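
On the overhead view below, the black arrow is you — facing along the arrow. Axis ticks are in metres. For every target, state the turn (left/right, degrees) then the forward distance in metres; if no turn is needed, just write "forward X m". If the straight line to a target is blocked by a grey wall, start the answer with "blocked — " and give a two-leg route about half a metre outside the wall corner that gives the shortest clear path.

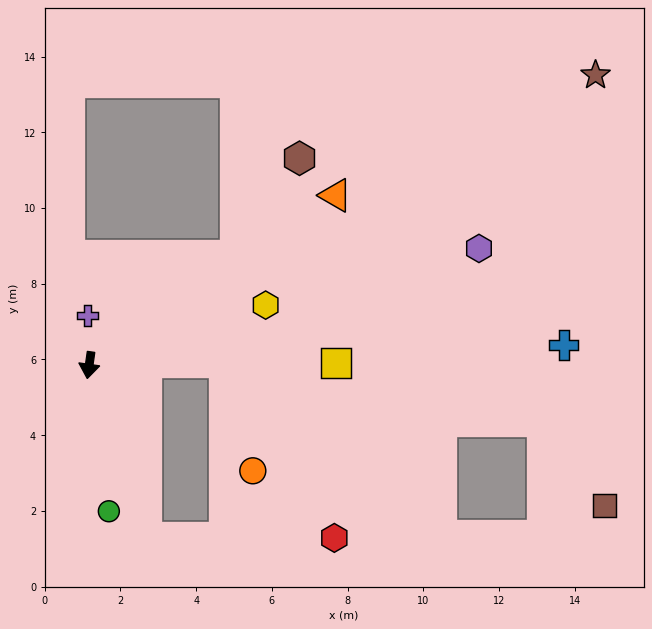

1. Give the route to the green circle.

turn left 16°, forward 3.9 m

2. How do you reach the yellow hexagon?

turn left 117°, forward 4.9 m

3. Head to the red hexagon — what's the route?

blocked — turn left 26°, forward 4.8 m, then turn left 72°, forward 5.0 m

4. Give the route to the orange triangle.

turn left 133°, forward 7.9 m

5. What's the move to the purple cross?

turn right 170°, forward 1.3 m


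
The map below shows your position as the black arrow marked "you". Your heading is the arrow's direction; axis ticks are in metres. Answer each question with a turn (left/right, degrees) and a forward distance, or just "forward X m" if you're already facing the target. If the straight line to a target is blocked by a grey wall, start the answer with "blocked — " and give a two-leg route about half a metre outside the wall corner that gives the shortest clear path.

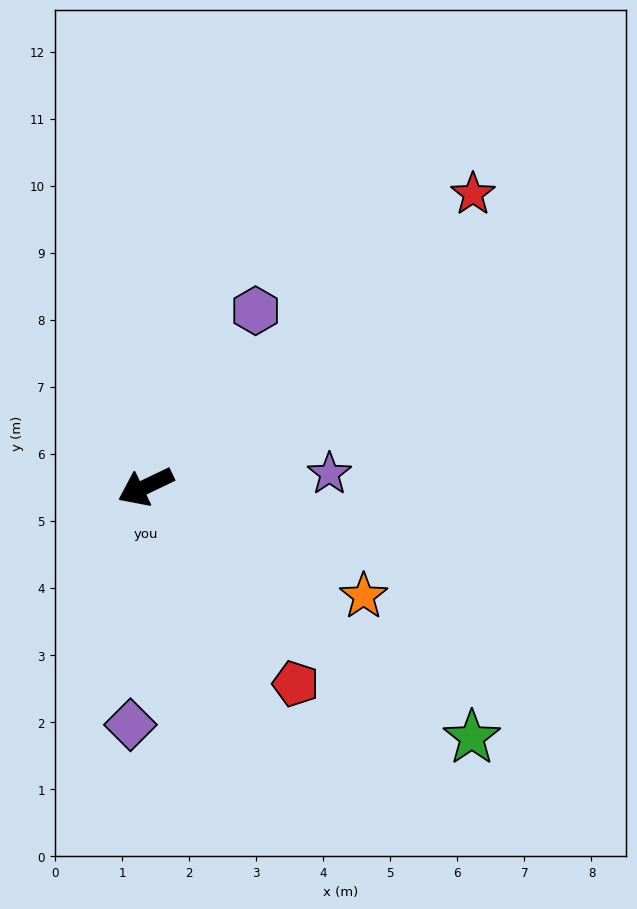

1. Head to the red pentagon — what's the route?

turn left 102°, forward 3.7 m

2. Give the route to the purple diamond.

turn left 61°, forward 3.6 m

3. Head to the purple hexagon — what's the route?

turn right 148°, forward 3.1 m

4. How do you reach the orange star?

turn left 128°, forward 3.6 m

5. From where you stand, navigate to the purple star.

turn left 158°, forward 2.7 m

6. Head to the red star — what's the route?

turn right 164°, forward 6.5 m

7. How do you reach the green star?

turn left 117°, forward 6.1 m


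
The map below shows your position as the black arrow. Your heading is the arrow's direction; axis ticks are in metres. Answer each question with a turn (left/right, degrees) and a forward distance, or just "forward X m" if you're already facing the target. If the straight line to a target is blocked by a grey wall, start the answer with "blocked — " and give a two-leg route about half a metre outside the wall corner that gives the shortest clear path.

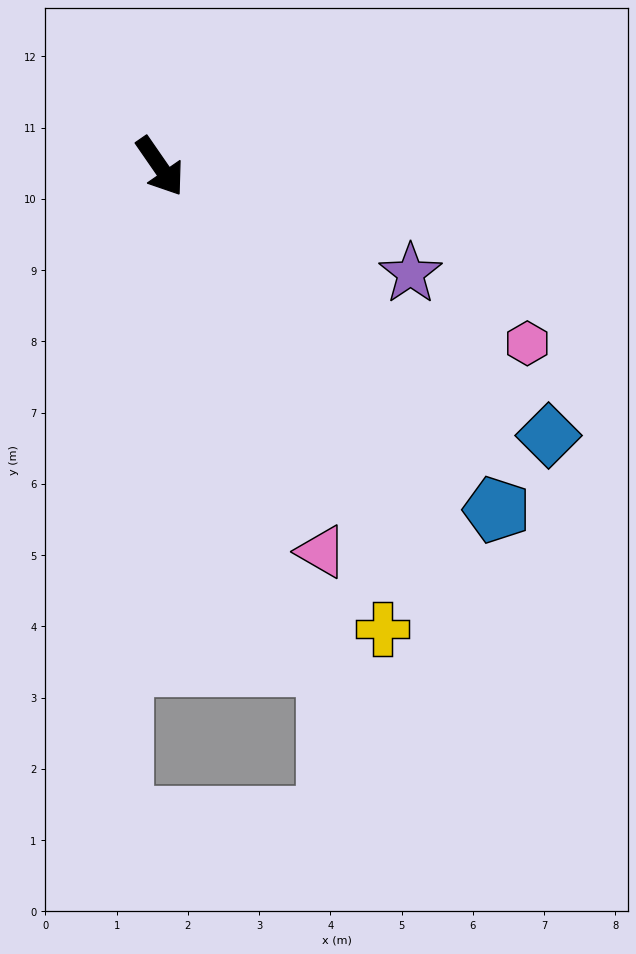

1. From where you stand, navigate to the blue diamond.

turn left 21°, forward 6.6 m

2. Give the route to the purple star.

turn left 32°, forward 3.8 m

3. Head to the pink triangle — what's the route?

turn right 12°, forward 5.9 m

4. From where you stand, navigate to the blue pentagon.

turn left 10°, forward 6.7 m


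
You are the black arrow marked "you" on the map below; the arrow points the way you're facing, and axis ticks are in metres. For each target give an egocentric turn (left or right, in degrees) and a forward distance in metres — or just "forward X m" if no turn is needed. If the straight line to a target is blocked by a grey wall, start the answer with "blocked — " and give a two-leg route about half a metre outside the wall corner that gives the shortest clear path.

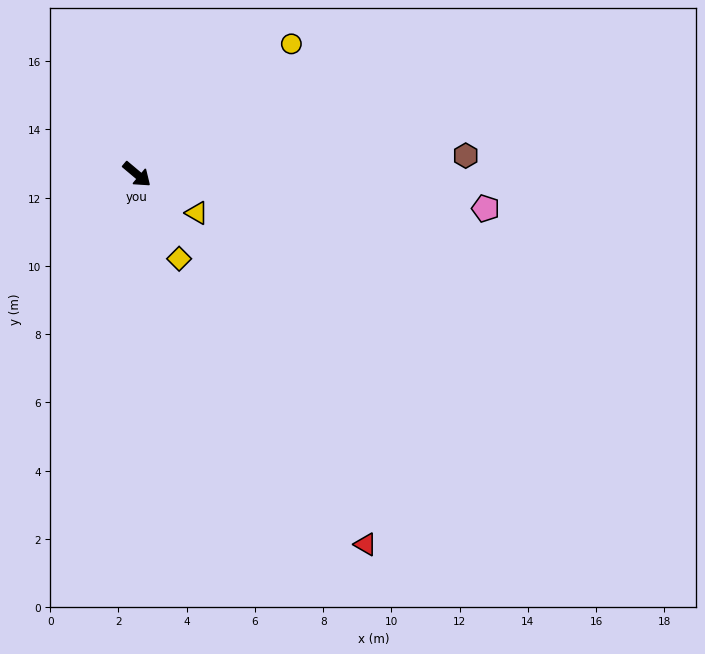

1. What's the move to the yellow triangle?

turn left 7°, forward 2.1 m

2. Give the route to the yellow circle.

turn left 80°, forward 5.9 m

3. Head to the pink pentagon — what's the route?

turn left 34°, forward 10.3 m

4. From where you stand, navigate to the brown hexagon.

turn left 43°, forward 9.7 m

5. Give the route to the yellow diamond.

turn right 23°, forward 2.8 m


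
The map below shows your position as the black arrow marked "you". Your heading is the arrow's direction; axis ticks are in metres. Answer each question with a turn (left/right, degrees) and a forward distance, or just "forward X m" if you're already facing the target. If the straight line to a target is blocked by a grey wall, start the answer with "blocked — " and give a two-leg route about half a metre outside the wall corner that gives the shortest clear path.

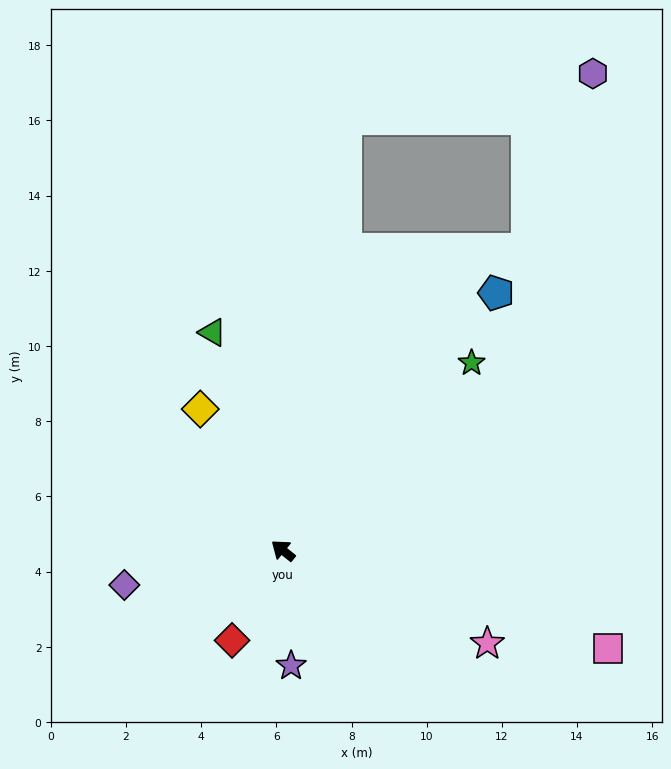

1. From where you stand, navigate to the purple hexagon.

blocked — turn right 59°, forward 11.6 m, then turn right 72°, forward 6.7 m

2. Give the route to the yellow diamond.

turn right 21°, forward 4.4 m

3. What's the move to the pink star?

turn right 166°, forward 6.0 m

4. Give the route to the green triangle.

turn right 33°, forward 6.1 m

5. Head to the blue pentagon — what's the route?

turn right 91°, forward 8.9 m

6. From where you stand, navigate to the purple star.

turn left 133°, forward 3.1 m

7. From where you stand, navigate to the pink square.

turn right 158°, forward 9.0 m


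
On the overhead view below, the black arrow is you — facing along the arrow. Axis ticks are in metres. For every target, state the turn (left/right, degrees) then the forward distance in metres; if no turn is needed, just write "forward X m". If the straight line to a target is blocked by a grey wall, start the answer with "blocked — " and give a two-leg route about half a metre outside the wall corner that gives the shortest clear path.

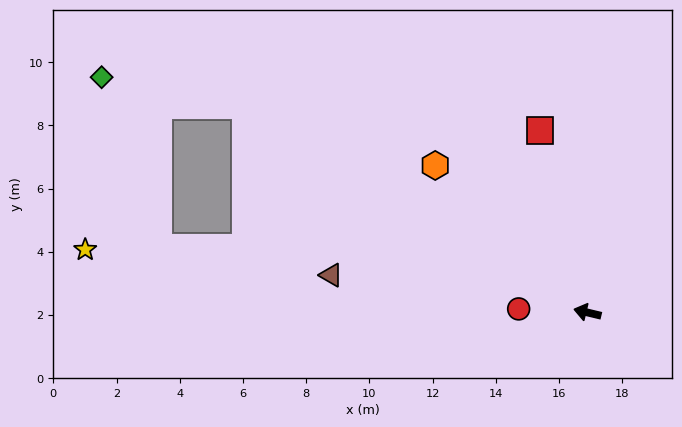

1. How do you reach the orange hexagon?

turn right 31°, forward 6.7 m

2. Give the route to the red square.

turn right 62°, forward 5.9 m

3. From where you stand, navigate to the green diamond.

blocked — turn right 18°, forward 12.7 m, then turn left 20°, forward 4.6 m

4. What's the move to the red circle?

turn left 11°, forward 2.2 m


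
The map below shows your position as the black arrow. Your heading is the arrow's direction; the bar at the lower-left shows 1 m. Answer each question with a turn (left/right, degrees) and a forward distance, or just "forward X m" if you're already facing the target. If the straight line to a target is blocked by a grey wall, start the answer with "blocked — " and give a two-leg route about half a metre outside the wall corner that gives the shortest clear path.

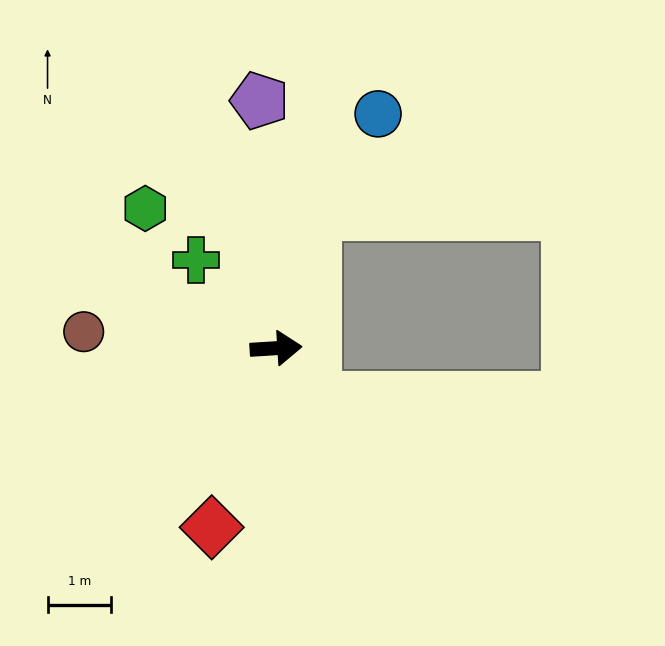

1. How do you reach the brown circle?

turn left 172°, forward 3.1 m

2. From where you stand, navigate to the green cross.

turn left 129°, forward 1.9 m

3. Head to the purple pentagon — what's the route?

turn left 90°, forward 3.9 m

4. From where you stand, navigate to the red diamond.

turn right 113°, forward 3.0 m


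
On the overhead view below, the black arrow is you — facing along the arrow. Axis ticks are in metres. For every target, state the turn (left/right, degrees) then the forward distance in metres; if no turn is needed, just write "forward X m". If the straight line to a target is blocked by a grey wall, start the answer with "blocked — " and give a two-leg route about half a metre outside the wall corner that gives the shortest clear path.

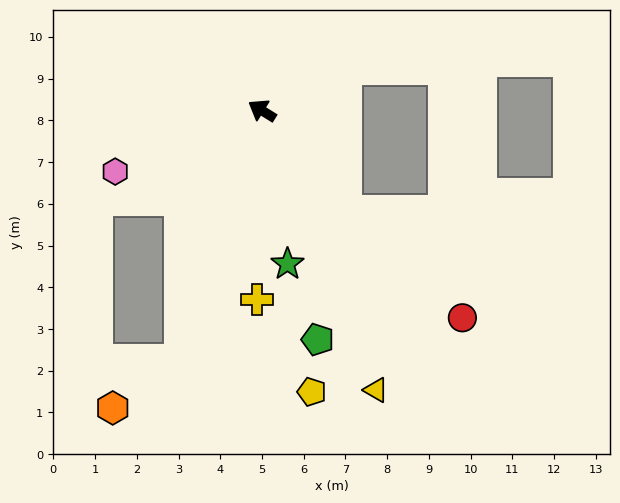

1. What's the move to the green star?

turn left 131°, forward 3.7 m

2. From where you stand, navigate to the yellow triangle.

turn left 144°, forward 7.2 m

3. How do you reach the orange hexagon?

blocked — turn left 104°, forward 6.3 m, then turn right 39°, forward 2.0 m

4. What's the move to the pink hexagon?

turn left 54°, forward 3.8 m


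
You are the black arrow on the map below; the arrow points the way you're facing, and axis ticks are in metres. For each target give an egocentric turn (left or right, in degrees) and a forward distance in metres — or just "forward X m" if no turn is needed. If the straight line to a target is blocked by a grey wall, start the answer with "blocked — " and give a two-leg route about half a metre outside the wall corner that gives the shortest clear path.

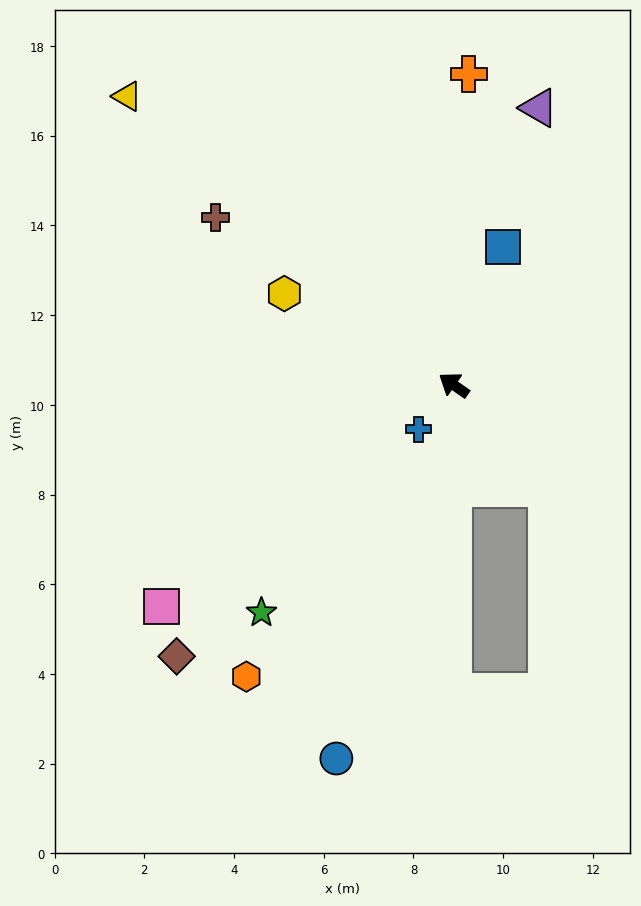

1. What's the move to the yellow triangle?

turn right 7°, forward 9.7 m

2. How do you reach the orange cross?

turn right 58°, forward 6.9 m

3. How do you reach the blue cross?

turn left 86°, forward 1.3 m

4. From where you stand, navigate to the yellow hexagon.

turn left 7°, forward 4.3 m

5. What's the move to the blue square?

turn right 75°, forward 3.3 m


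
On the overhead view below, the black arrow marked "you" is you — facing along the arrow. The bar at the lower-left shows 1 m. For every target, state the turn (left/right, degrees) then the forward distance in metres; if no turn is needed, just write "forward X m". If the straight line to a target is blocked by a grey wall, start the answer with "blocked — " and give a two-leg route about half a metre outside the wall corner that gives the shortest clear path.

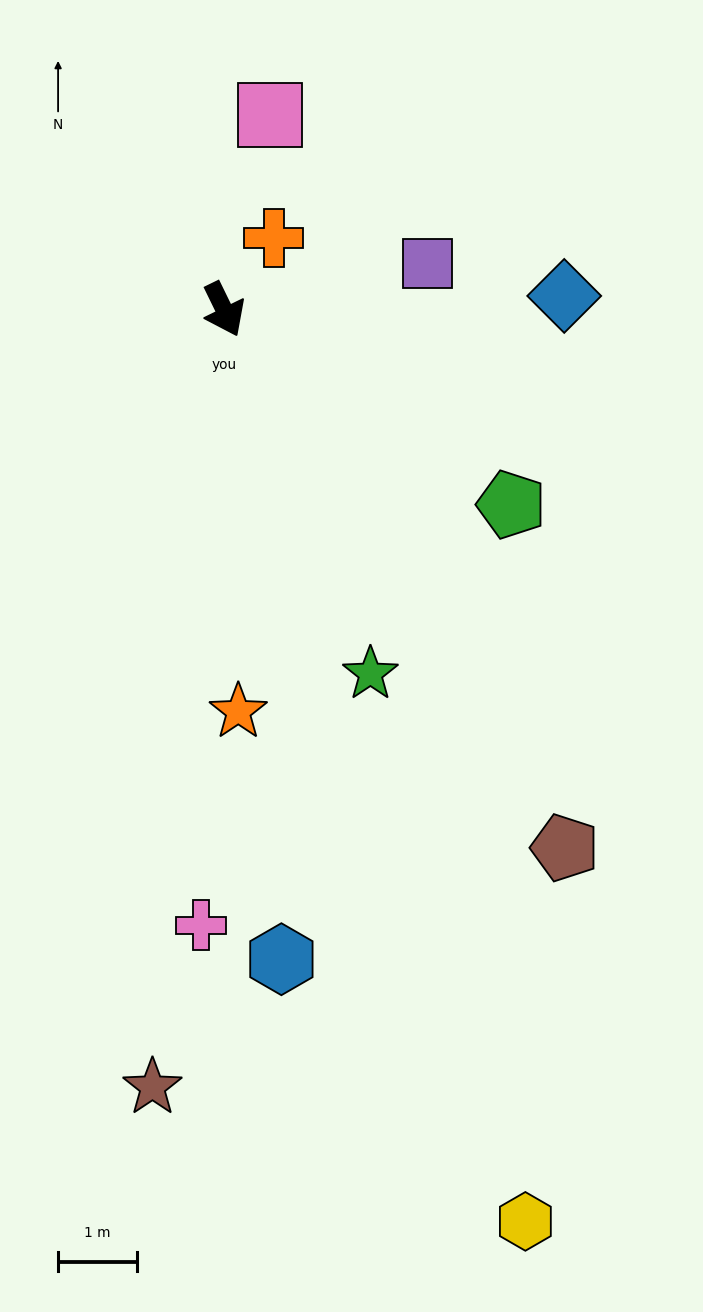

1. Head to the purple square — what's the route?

turn left 77°, forward 2.7 m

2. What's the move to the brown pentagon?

turn left 6°, forward 8.1 m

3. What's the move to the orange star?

turn right 24°, forward 5.1 m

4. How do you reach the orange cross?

turn left 119°, forward 1.1 m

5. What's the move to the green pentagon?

turn left 30°, forward 4.4 m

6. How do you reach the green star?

turn right 4°, forward 5.0 m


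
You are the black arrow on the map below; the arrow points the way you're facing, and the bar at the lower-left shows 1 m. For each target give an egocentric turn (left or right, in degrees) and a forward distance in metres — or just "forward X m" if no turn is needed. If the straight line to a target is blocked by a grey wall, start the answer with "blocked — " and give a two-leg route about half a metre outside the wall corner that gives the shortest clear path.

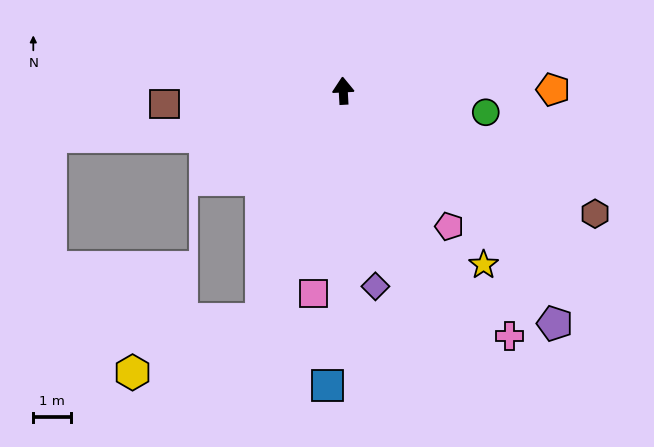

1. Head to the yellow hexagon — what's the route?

blocked — turn left 157°, forward 6.4 m, then turn right 47°, forward 3.7 m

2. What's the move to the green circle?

turn right 102°, forward 3.8 m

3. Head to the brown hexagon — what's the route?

turn right 119°, forward 7.4 m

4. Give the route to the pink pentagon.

turn right 145°, forward 4.6 m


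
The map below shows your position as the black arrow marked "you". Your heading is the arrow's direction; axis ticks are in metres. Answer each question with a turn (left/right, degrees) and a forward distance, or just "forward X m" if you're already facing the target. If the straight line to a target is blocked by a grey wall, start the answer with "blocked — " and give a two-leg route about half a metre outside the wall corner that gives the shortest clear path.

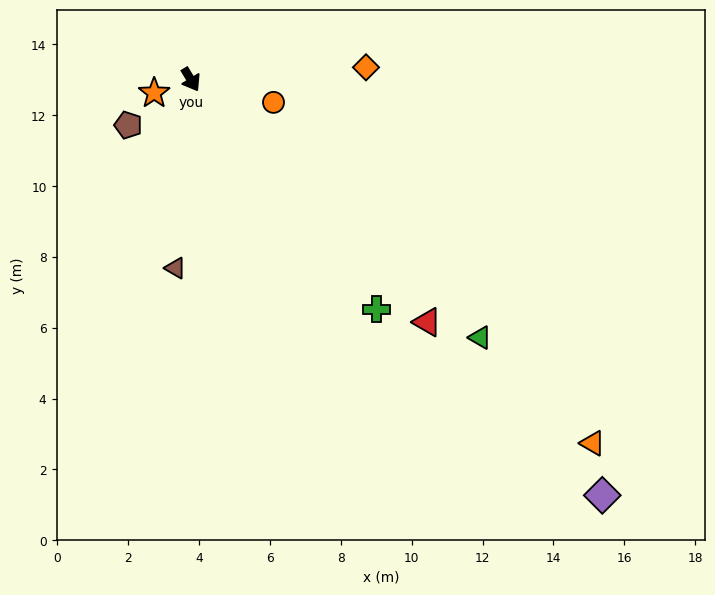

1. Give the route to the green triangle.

turn left 17°, forward 10.9 m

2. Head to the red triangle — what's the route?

turn left 13°, forward 9.6 m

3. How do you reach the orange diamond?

turn left 63°, forward 5.0 m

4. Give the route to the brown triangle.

turn right 36°, forward 5.3 m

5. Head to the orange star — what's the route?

turn right 101°, forward 1.1 m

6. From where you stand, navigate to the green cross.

turn left 8°, forward 8.3 m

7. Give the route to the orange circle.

turn left 43°, forward 2.4 m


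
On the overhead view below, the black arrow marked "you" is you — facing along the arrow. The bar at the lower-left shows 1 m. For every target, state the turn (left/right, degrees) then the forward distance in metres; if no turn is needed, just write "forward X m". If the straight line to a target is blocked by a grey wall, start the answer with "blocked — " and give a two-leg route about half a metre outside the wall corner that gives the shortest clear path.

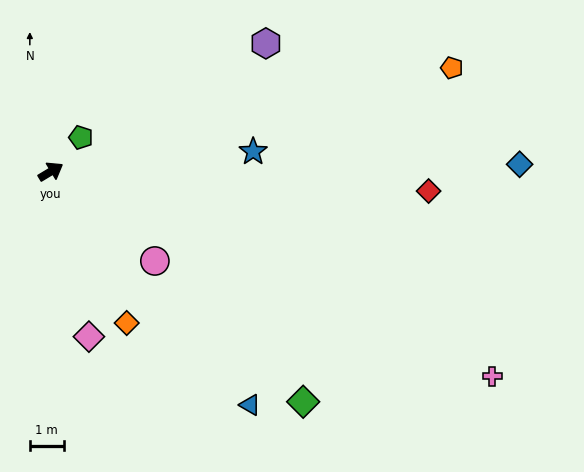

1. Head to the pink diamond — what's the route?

turn right 108°, forward 5.0 m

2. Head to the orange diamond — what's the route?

turn right 94°, forward 5.0 m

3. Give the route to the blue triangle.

turn right 81°, forward 9.0 m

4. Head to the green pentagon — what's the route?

turn left 18°, forward 1.3 m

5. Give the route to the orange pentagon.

turn right 17°, forward 12.2 m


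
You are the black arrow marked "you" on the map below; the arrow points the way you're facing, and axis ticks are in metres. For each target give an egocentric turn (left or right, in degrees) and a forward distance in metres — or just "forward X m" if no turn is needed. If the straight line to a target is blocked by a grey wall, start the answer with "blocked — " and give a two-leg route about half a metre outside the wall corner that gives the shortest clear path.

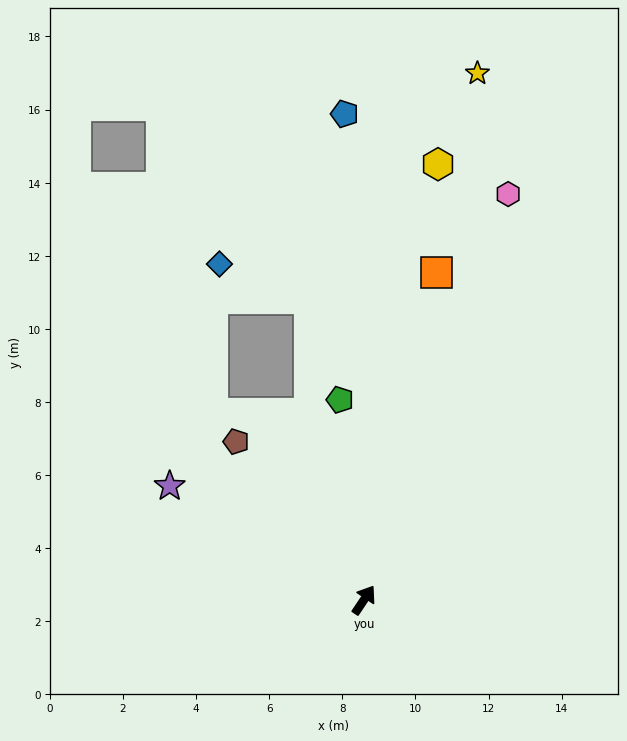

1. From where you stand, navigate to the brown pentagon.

turn left 73°, forward 5.6 m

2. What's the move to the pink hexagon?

turn left 14°, forward 11.8 m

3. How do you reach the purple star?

turn left 93°, forward 6.2 m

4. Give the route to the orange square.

turn left 21°, forward 9.2 m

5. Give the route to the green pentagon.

turn left 41°, forward 5.5 m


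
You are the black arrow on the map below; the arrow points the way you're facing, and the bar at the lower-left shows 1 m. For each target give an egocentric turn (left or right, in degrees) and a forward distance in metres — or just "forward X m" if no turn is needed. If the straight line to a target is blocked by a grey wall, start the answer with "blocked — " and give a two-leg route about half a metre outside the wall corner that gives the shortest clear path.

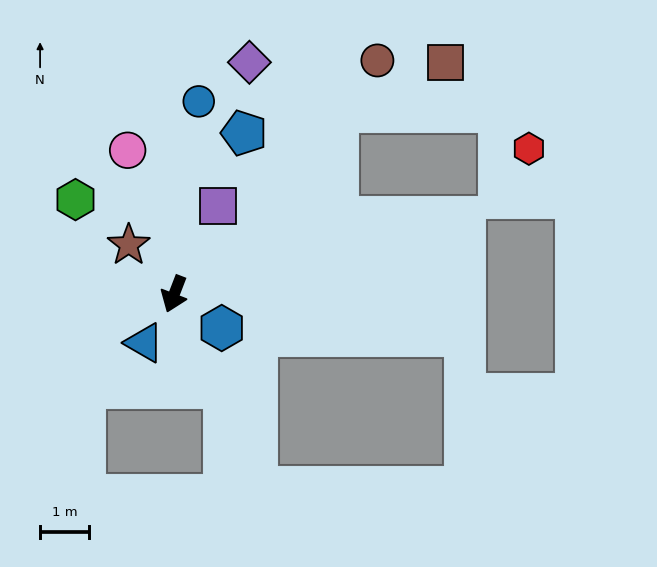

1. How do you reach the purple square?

turn left 174°, forward 2.0 m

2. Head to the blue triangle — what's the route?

turn right 10°, forward 1.2 m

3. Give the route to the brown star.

turn right 116°, forward 1.4 m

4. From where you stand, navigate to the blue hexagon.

turn left 76°, forward 1.2 m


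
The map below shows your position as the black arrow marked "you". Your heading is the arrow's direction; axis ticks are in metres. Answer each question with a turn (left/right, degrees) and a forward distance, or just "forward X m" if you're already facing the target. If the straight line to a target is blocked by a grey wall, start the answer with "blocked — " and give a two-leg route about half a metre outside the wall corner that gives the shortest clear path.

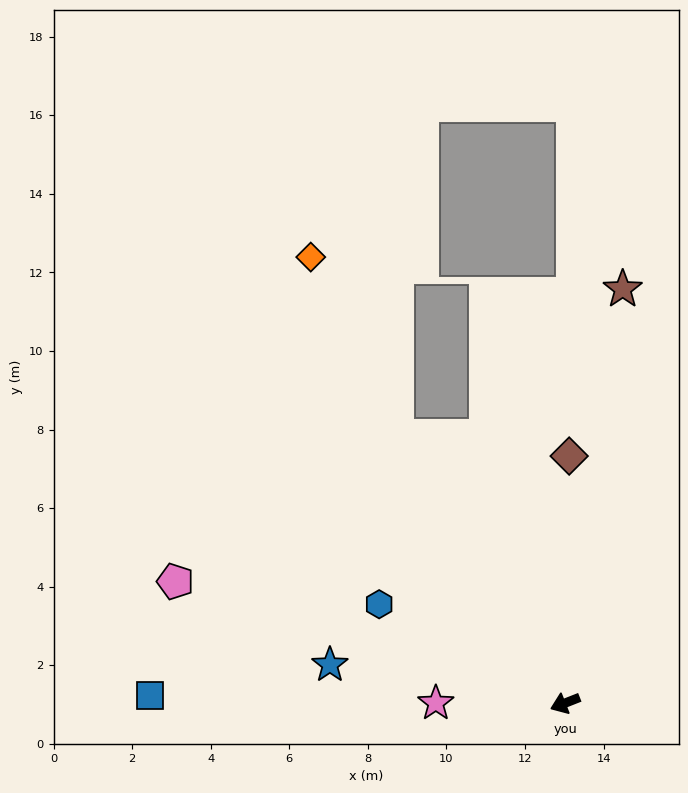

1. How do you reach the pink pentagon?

turn right 39°, forward 10.4 m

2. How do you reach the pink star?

turn right 22°, forward 3.3 m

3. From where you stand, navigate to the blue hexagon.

turn right 50°, forward 5.4 m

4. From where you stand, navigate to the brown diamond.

turn right 112°, forward 6.3 m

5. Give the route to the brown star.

turn right 119°, forward 10.6 m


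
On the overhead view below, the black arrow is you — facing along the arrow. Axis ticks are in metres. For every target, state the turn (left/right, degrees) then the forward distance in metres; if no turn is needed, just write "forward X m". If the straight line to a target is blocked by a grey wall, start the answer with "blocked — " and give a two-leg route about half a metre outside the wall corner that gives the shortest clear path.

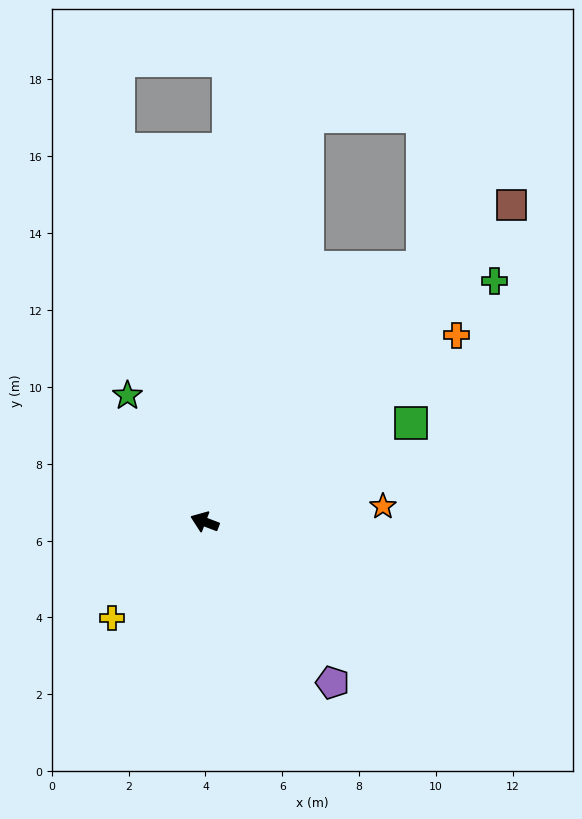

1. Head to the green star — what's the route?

turn right 38°, forward 3.9 m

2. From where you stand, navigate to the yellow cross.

turn left 67°, forward 3.5 m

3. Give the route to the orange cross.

turn right 123°, forward 8.2 m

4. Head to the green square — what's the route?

turn right 134°, forward 5.9 m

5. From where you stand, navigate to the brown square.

turn right 113°, forward 11.5 m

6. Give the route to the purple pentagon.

turn left 149°, forward 5.3 m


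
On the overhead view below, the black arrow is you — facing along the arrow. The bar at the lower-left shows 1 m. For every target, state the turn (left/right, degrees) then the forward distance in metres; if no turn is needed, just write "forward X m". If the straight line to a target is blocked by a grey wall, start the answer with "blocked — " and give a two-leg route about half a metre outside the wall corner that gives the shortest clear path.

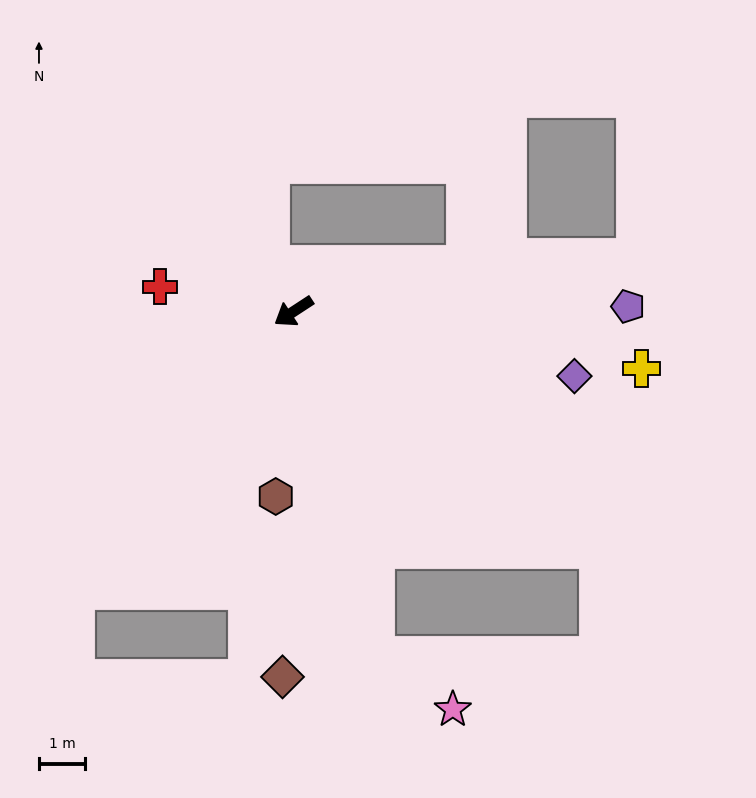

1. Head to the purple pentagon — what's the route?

turn left 148°, forward 7.2 m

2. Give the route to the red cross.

turn right 44°, forward 2.9 m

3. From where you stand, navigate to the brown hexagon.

turn left 51°, forward 4.0 m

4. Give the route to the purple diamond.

turn left 134°, forward 6.2 m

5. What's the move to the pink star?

blocked — turn left 70°, forward 7.6 m, then turn left 42°, forward 2.0 m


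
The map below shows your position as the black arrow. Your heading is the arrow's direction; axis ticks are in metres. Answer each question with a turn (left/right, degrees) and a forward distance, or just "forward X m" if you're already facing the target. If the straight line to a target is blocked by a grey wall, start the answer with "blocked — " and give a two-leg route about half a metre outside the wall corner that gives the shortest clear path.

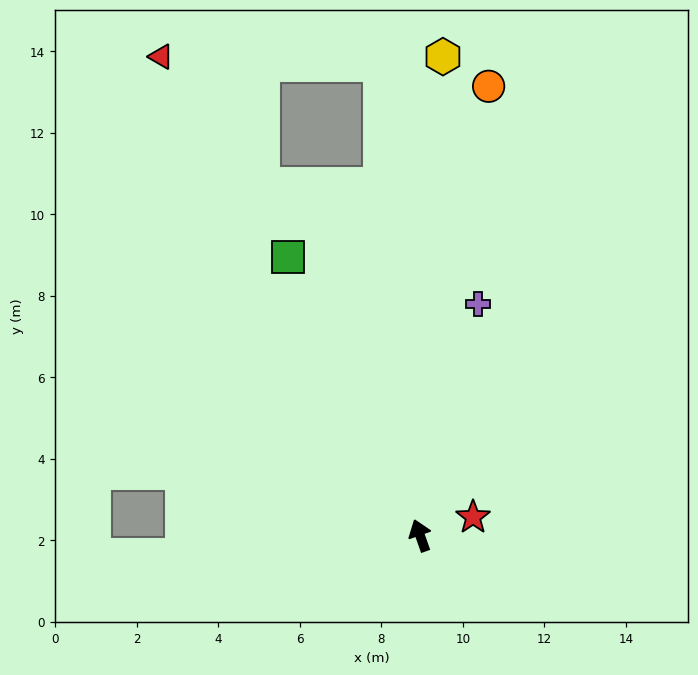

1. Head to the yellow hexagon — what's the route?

turn right 22°, forward 11.8 m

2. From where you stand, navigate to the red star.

turn right 90°, forward 1.4 m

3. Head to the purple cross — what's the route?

turn right 33°, forward 5.9 m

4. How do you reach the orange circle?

turn right 28°, forward 11.1 m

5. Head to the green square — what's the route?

turn left 6°, forward 7.6 m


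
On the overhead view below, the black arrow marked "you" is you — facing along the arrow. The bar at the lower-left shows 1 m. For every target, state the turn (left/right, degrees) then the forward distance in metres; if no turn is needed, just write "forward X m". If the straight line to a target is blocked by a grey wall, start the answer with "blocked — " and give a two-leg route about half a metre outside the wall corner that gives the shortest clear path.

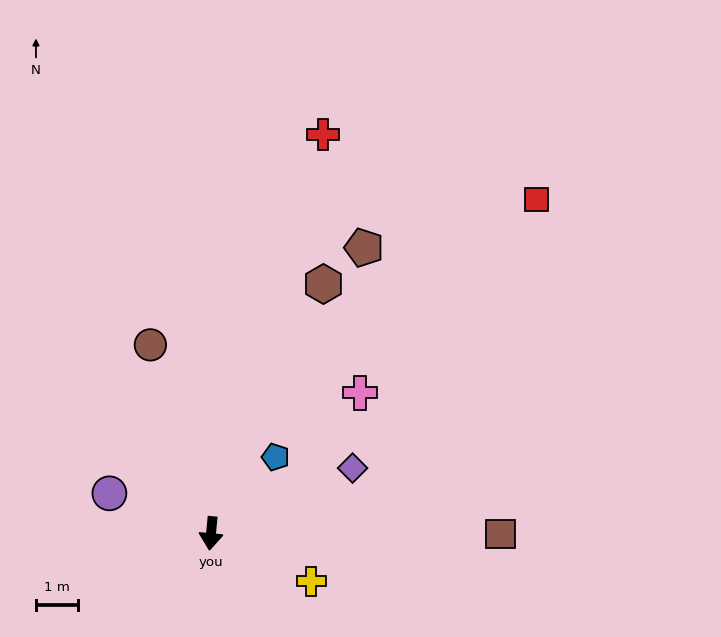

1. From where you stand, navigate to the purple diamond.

turn left 120°, forward 3.7 m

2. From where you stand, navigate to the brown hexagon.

turn left 161°, forward 6.5 m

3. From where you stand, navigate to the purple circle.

turn right 106°, forward 2.6 m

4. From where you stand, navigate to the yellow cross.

turn left 70°, forward 2.6 m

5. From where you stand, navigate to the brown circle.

turn right 157°, forward 4.7 m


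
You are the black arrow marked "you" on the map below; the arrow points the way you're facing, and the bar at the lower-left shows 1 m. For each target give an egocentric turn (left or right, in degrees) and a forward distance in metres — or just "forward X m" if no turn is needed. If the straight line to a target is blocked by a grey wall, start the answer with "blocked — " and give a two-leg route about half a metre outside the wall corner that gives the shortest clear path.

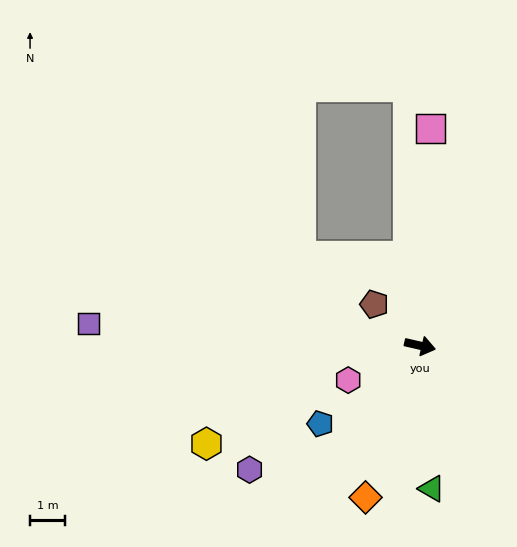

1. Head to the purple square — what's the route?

turn right 171°, forward 9.4 m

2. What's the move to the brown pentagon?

turn left 151°, forward 1.8 m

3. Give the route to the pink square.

turn left 100°, forward 6.2 m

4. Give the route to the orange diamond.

turn right 97°, forward 4.6 m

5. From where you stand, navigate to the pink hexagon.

turn right 141°, forward 2.3 m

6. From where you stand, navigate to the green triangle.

turn right 72°, forward 4.1 m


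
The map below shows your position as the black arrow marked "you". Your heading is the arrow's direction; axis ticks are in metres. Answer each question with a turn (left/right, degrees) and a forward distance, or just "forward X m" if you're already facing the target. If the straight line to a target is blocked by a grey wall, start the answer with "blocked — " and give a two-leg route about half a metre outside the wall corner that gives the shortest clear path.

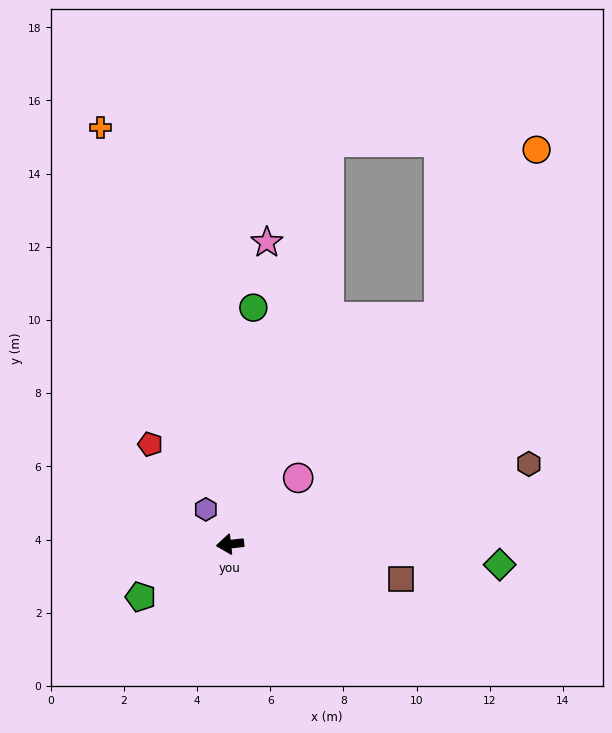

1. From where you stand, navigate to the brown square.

turn left 162°, forward 4.8 m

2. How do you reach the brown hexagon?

turn right 171°, forward 8.5 m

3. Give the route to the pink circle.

turn right 142°, forward 2.6 m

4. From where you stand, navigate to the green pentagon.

turn left 24°, forward 2.8 m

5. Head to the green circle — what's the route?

turn right 102°, forward 6.5 m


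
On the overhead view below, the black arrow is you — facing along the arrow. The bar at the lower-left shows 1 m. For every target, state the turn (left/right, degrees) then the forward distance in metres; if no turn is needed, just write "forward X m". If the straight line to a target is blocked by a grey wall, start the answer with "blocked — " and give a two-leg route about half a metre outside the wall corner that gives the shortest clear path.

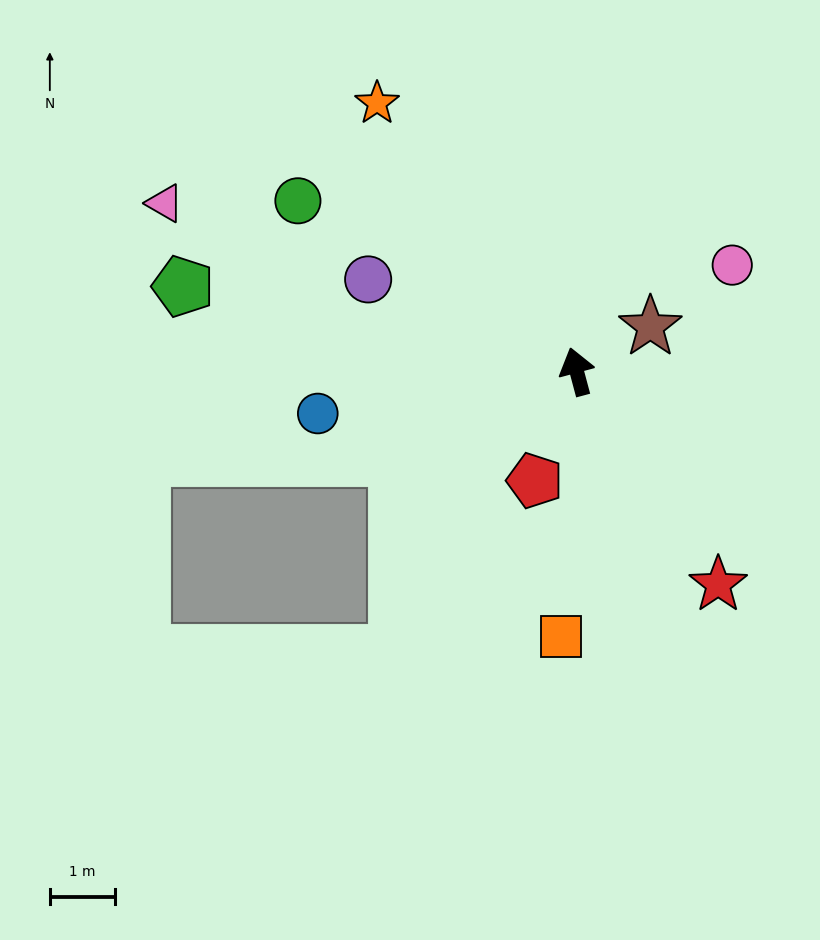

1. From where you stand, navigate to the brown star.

turn right 74°, forward 1.3 m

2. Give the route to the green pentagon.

turn left 63°, forward 6.2 m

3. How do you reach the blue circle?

turn left 84°, forward 4.0 m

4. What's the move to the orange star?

turn left 22°, forward 5.2 m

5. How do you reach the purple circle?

turn left 51°, forward 3.5 m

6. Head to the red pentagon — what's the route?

turn left 144°, forward 1.8 m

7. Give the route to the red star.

turn right 161°, forward 3.9 m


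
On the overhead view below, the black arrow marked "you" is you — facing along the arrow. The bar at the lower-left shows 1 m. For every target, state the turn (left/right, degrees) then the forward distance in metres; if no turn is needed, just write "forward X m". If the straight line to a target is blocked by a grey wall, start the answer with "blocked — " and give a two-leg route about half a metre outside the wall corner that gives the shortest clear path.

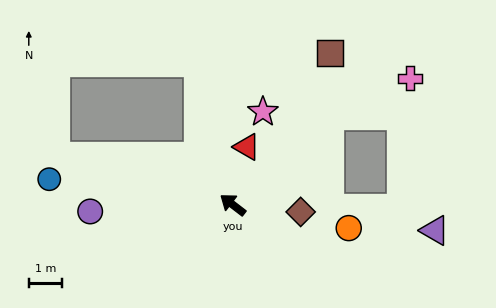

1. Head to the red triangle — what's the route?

turn right 66°, forward 1.8 m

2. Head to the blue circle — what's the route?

turn left 30°, forward 5.6 m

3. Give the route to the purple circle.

turn left 40°, forward 4.3 m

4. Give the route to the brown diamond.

turn right 149°, forward 2.1 m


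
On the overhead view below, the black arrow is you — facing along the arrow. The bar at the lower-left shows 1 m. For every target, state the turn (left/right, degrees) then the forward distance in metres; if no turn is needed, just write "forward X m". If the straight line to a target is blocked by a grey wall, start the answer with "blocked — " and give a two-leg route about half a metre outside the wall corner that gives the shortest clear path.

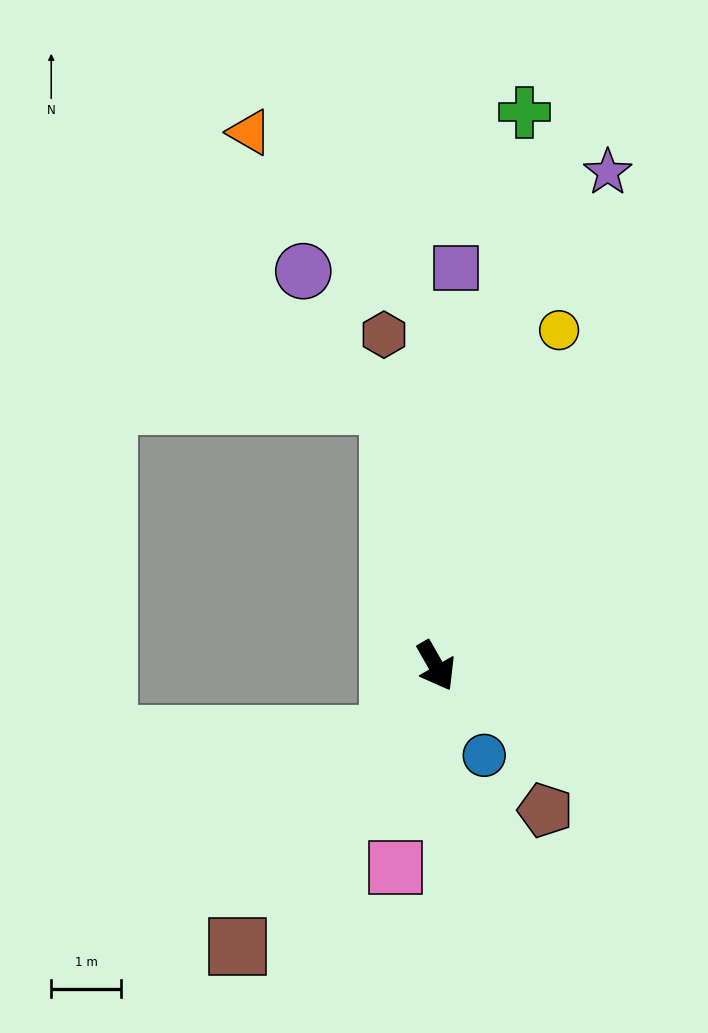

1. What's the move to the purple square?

turn left 147°, forward 5.7 m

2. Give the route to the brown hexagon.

turn left 159°, forward 4.8 m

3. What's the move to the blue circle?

forward 1.5 m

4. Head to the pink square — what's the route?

turn right 41°, forward 3.0 m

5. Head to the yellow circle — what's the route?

turn left 130°, forward 5.1 m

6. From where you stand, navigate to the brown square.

turn right 65°, forward 4.9 m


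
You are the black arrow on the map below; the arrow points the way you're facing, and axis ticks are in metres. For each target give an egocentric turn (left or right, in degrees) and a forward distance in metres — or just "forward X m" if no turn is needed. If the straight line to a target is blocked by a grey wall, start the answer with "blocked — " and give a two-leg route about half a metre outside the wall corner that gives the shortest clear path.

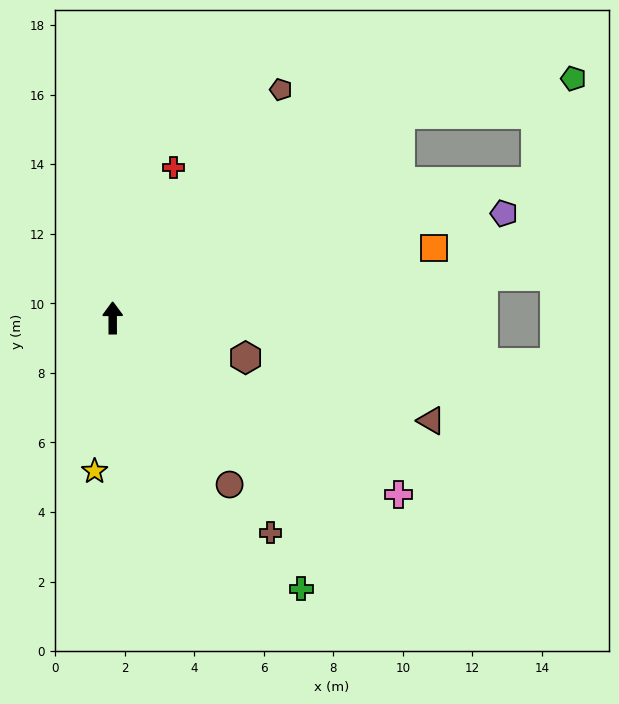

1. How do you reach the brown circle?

turn right 145°, forward 5.9 m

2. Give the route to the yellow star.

turn left 173°, forward 4.4 m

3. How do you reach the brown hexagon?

turn right 107°, forward 4.0 m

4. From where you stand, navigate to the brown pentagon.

turn right 37°, forward 8.2 m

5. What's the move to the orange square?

turn right 78°, forward 9.5 m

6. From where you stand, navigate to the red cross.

turn right 22°, forward 4.7 m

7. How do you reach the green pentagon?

blocked — turn right 55°, forward 10.1 m, then turn right 23°, forward 5.1 m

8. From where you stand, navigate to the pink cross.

turn right 122°, forward 9.7 m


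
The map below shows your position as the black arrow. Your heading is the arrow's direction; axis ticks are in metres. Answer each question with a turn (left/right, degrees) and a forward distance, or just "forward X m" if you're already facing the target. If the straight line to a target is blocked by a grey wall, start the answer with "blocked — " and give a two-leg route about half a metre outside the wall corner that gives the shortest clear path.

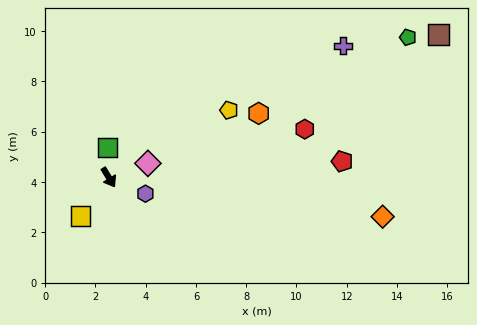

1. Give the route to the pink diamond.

turn left 78°, forward 1.7 m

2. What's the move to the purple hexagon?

turn left 35°, forward 1.6 m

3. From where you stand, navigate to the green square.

turn left 151°, forward 1.2 m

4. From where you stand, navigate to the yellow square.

turn right 68°, forward 1.9 m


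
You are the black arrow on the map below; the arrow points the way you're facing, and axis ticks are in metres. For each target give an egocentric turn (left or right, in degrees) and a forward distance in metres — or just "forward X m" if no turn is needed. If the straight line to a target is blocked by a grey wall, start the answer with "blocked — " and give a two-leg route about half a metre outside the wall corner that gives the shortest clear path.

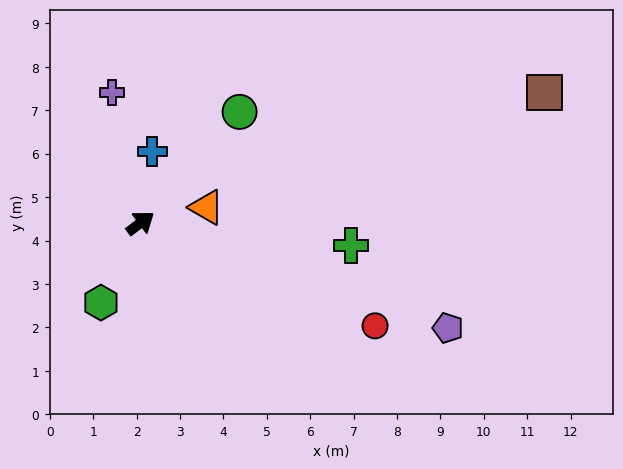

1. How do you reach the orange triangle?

turn right 23°, forward 1.6 m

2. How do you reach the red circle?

turn right 60°, forward 5.9 m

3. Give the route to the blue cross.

turn left 44°, forward 1.7 m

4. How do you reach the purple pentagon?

turn right 56°, forward 7.5 m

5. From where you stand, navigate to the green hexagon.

turn right 153°, forward 2.0 m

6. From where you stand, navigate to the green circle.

turn left 12°, forward 3.4 m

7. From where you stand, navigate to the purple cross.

turn left 66°, forward 3.1 m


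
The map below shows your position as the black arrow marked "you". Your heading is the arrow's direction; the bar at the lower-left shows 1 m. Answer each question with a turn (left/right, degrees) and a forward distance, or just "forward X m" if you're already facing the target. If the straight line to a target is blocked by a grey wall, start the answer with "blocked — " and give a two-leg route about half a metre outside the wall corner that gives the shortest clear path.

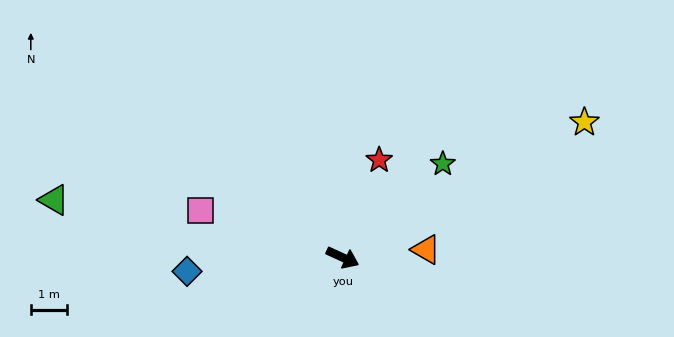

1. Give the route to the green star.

turn left 68°, forward 3.8 m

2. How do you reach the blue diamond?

turn right 150°, forward 4.3 m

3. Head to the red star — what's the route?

turn left 94°, forward 2.9 m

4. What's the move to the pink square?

turn right 174°, forward 4.1 m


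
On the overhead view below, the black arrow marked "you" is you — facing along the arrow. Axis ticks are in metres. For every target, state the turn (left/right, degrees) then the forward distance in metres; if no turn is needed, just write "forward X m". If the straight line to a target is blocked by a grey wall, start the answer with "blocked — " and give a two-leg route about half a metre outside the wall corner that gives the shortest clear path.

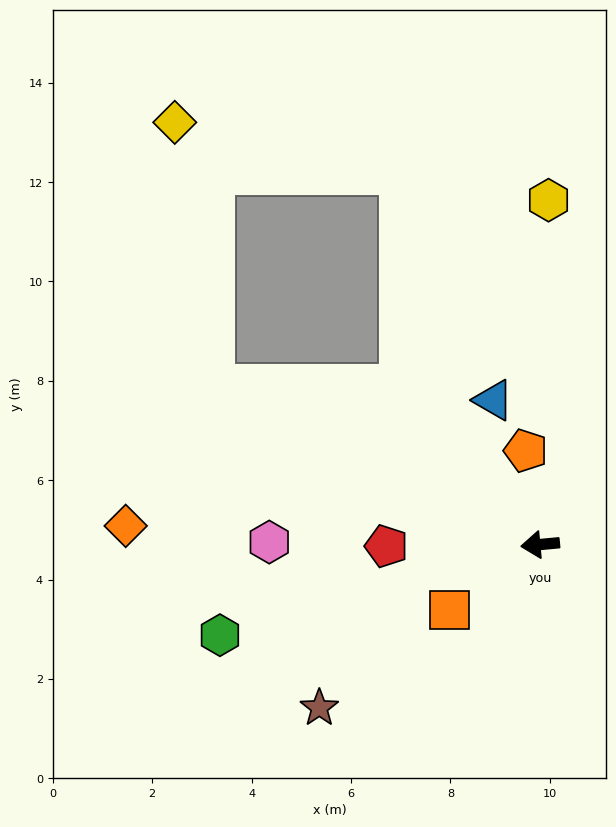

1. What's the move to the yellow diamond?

blocked — turn right 31°, forward 7.3 m, then turn right 56°, forward 5.3 m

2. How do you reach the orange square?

turn left 30°, forward 2.3 m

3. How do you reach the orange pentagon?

turn right 87°, forward 1.9 m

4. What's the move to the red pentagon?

turn right 5°, forward 3.1 m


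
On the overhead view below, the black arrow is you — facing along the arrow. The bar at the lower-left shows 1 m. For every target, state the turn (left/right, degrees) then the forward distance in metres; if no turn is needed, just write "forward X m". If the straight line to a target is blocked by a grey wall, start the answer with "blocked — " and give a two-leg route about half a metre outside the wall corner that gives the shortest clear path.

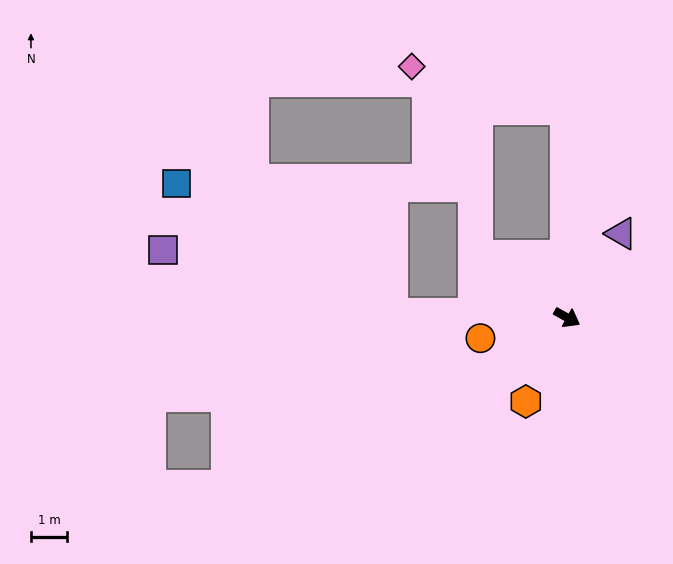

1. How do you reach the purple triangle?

turn left 86°, forward 2.8 m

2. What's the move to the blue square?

blocked — turn right 152°, forward 4.8 m, then turn right 30°, forward 7.0 m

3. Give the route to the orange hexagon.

turn right 87°, forward 2.6 m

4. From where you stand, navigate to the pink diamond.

blocked — turn left 120°, forward 5.8 m, then turn left 73°, forward 4.4 m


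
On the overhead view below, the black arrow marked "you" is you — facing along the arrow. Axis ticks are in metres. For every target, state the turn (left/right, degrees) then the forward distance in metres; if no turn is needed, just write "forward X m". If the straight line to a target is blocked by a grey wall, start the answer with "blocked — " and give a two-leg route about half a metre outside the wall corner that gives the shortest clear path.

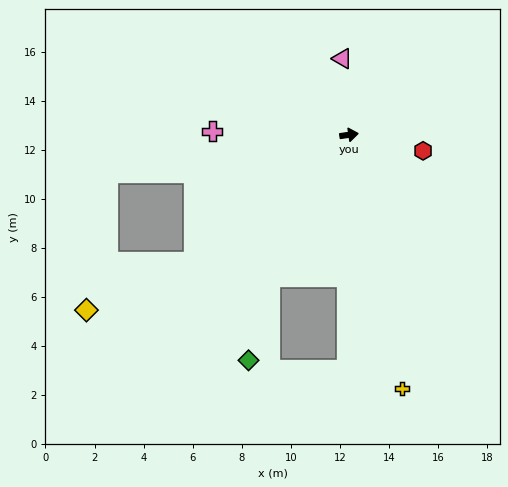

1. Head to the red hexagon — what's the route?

turn right 20°, forward 3.1 m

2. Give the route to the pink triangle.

turn left 87°, forward 3.1 m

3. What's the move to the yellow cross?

turn right 86°, forward 10.6 m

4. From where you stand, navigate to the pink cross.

turn left 170°, forward 5.6 m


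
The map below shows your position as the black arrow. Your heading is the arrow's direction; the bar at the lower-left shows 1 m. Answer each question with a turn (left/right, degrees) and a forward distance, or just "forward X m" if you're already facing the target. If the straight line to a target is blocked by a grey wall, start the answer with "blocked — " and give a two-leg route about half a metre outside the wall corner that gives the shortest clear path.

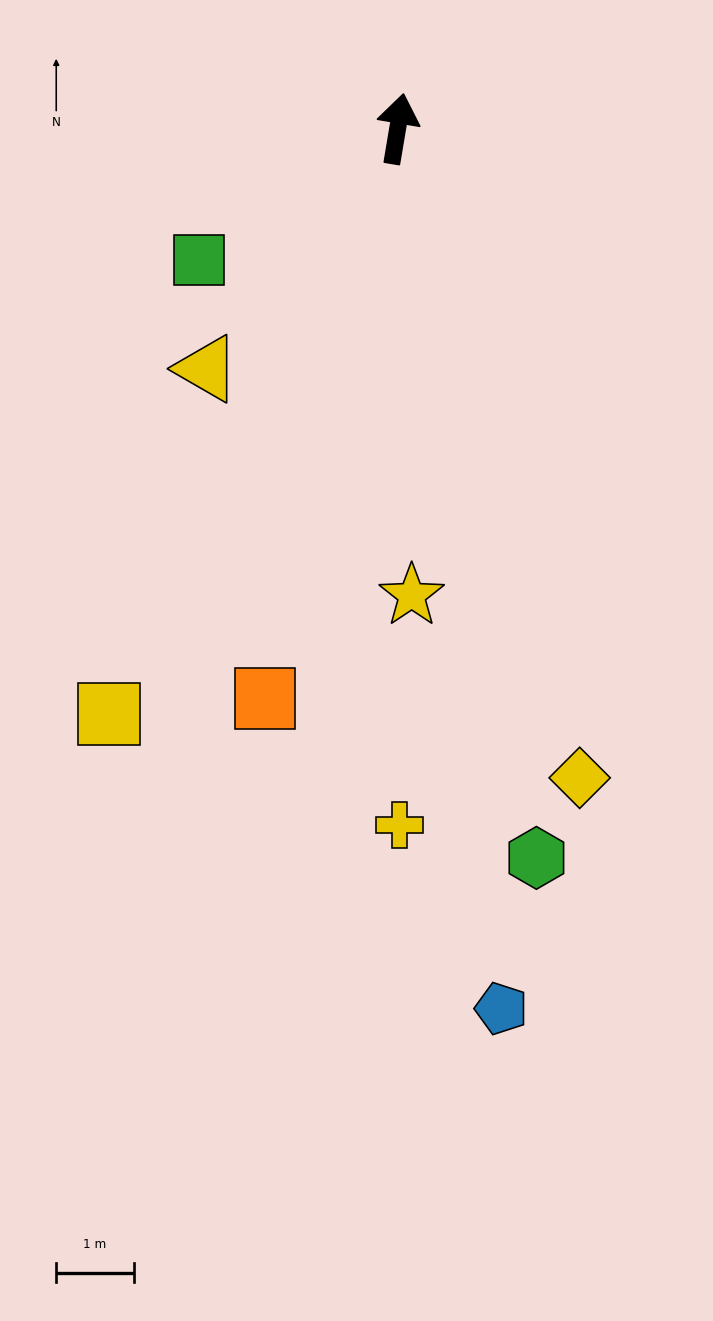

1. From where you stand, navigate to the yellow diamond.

turn right 155°, forward 8.7 m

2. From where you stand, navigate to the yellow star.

turn right 169°, forward 6.0 m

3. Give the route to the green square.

turn left 133°, forward 3.1 m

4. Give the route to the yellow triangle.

turn left 151°, forward 3.9 m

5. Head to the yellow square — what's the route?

turn left 163°, forward 8.4 m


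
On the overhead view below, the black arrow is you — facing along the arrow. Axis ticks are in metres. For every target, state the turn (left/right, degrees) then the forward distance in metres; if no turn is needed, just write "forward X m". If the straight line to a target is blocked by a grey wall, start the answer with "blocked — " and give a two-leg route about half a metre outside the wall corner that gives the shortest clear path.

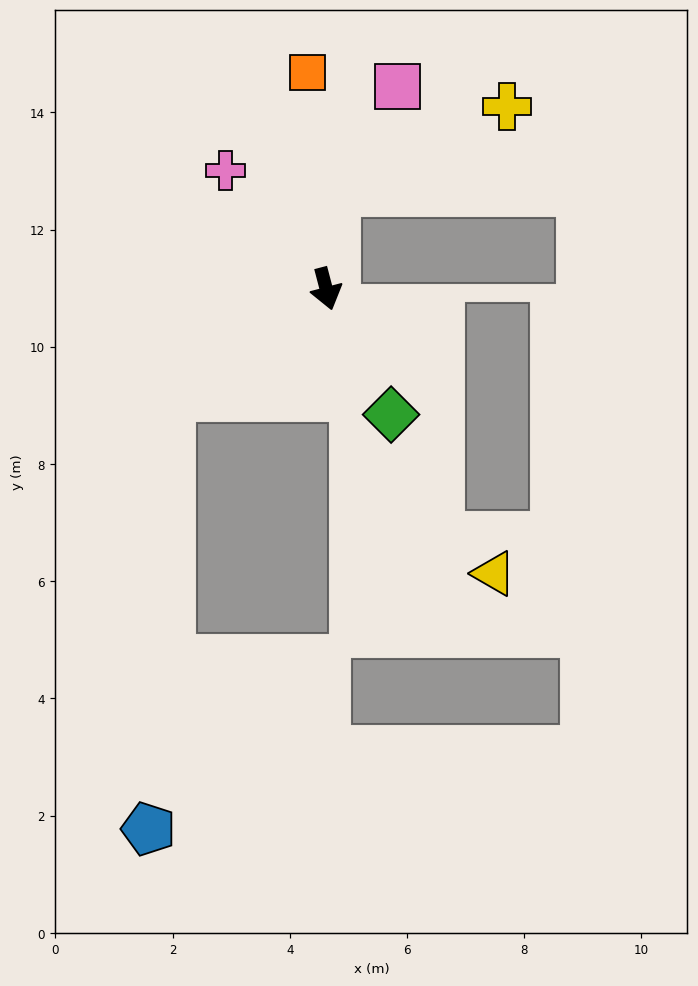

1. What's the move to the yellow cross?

blocked — turn left 160°, forward 1.7 m, then turn right 58°, forward 3.3 m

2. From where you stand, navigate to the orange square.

turn left 170°, forward 3.7 m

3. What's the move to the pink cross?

turn right 154°, forward 2.7 m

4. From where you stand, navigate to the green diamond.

turn left 13°, forward 2.4 m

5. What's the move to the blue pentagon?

blocked — turn right 70°, forward 3.2 m, then turn left 52°, forward 7.4 m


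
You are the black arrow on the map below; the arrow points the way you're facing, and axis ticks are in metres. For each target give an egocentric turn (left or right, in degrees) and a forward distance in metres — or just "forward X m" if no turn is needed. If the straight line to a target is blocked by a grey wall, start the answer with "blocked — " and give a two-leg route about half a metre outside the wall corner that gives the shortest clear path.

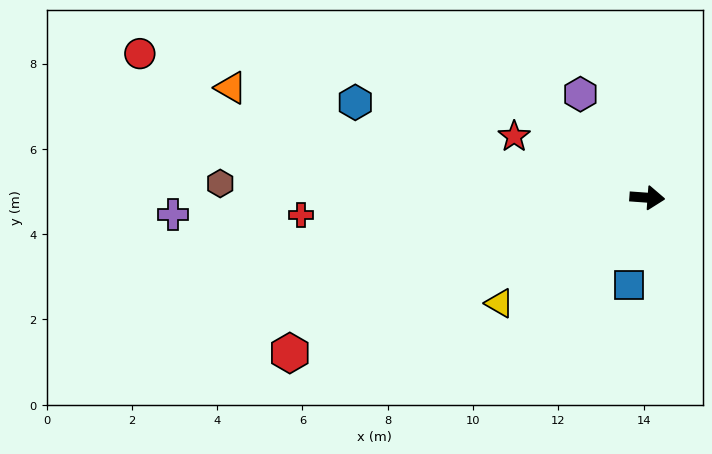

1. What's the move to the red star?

turn left 159°, forward 3.4 m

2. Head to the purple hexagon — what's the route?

turn left 127°, forward 2.9 m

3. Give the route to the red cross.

turn right 173°, forward 8.1 m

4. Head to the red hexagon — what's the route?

turn right 152°, forward 9.1 m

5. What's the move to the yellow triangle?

turn right 140°, forward 4.3 m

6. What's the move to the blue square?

turn right 98°, forward 2.1 m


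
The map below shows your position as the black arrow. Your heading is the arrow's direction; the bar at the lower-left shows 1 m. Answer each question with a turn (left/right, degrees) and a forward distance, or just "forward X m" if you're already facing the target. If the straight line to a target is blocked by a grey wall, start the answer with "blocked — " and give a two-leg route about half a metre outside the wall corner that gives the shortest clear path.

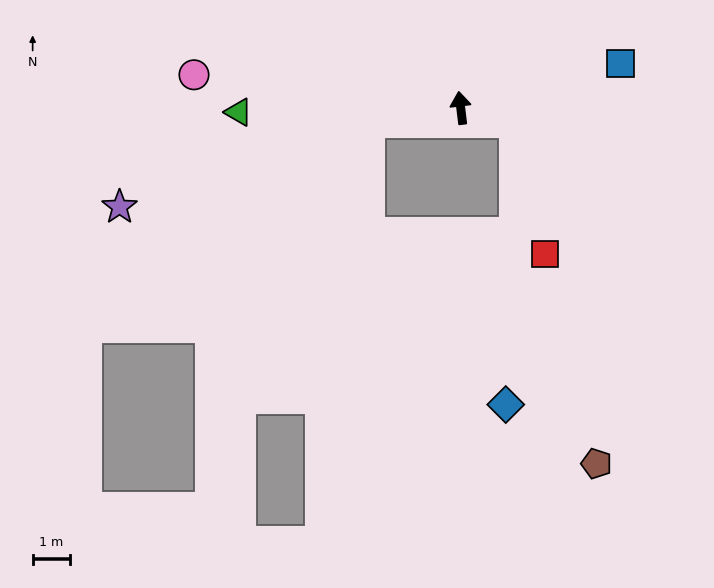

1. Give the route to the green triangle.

turn left 84°, forward 5.9 m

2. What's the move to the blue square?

turn right 81°, forward 4.4 m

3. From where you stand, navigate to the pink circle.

turn left 76°, forward 7.2 m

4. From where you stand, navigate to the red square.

blocked — turn right 111°, forward 1.5 m, then turn right 63°, forward 3.6 m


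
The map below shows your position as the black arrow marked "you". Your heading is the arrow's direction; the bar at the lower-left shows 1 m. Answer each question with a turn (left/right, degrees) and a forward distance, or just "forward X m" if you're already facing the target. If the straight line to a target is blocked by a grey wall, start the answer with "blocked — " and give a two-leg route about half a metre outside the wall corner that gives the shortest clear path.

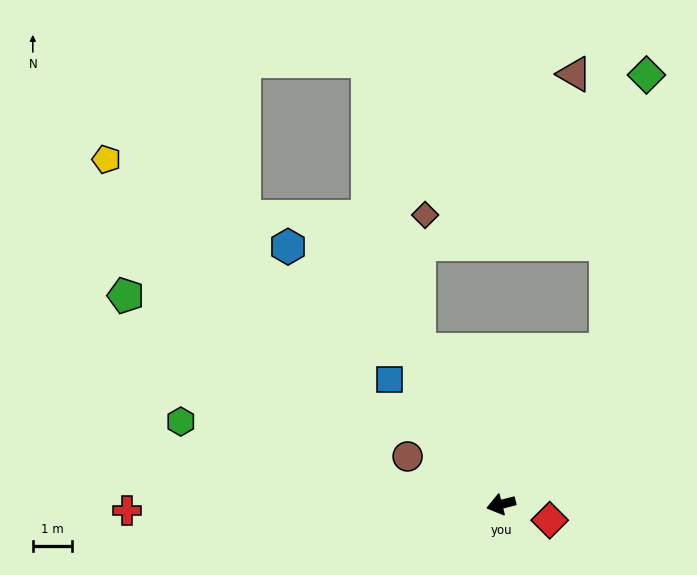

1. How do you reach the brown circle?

turn right 42°, forward 2.7 m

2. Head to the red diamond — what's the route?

turn left 148°, forward 1.3 m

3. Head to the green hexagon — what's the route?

turn right 29°, forward 8.5 m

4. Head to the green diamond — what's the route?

blocked — turn right 139°, forward 4.8 m, then turn left 26°, forward 7.1 m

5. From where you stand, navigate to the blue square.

turn right 63°, forward 4.3 m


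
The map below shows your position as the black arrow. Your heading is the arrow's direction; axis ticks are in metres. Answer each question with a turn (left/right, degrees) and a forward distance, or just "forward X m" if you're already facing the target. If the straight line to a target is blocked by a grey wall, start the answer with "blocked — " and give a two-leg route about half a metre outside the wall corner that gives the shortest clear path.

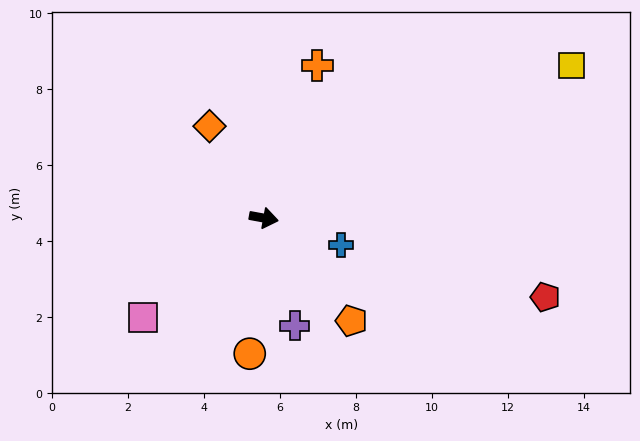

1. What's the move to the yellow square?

turn left 37°, forward 9.0 m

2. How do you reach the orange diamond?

turn left 131°, forward 2.8 m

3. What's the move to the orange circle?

turn right 86°, forward 3.6 m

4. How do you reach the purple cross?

turn right 64°, forward 3.0 m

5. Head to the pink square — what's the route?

turn right 130°, forward 4.1 m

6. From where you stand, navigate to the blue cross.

turn right 9°, forward 2.2 m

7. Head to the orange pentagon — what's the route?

turn right 39°, forward 3.6 m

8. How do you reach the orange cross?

turn left 81°, forward 4.3 m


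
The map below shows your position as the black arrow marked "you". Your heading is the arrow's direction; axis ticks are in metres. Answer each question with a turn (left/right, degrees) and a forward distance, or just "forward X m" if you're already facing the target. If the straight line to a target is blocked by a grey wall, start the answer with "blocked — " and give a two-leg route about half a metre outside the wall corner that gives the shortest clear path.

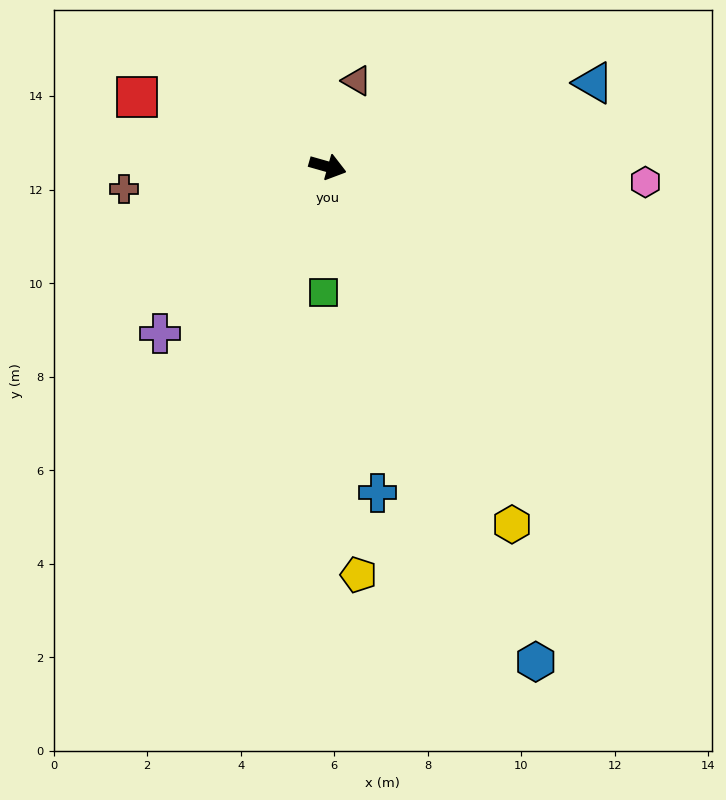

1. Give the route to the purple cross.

turn right 119°, forward 5.1 m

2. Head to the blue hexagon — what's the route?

turn right 51°, forward 11.5 m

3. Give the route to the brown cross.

turn right 158°, forward 4.4 m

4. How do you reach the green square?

turn right 76°, forward 2.7 m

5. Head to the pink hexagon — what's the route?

turn left 13°, forward 6.8 m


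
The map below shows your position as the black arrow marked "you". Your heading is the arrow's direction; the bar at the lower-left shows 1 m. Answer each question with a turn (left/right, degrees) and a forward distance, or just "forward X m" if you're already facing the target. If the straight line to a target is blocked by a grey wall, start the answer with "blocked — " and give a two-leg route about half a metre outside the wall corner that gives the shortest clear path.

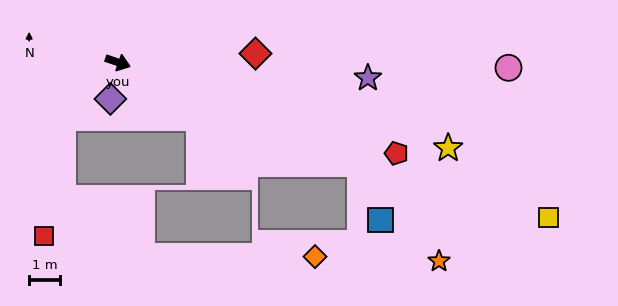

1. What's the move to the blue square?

blocked — turn right 4°, forward 8.5 m, then turn right 47°, forward 1.9 m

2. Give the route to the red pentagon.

forward 9.5 m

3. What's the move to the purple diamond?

turn right 83°, forward 1.2 m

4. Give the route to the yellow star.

turn left 4°, forward 11.0 m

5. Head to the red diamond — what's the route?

turn left 23°, forward 4.5 m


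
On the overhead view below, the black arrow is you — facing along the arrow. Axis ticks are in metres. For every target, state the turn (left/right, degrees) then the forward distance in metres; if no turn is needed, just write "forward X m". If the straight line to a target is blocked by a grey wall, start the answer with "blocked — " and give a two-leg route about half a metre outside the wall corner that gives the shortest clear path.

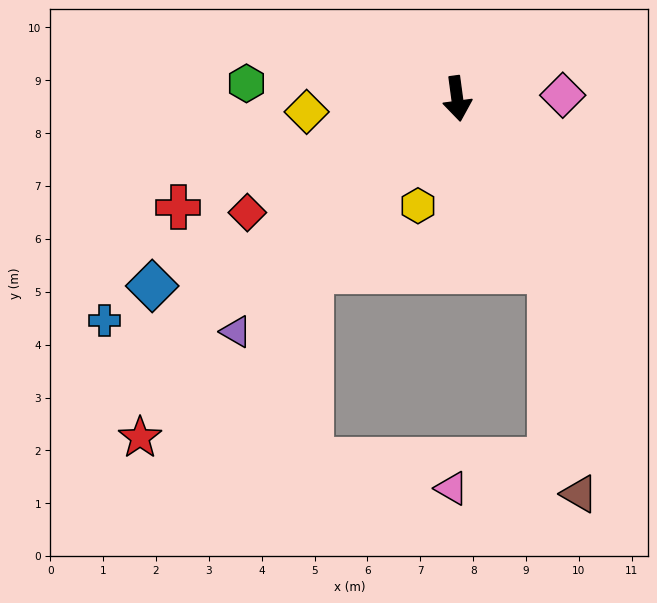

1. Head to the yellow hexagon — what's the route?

turn right 28°, forward 2.2 m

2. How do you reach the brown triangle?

blocked — turn left 21°, forward 3.7 m, then turn right 21°, forward 4.3 m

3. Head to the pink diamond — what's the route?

turn left 84°, forward 2.0 m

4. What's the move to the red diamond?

turn right 69°, forward 4.5 m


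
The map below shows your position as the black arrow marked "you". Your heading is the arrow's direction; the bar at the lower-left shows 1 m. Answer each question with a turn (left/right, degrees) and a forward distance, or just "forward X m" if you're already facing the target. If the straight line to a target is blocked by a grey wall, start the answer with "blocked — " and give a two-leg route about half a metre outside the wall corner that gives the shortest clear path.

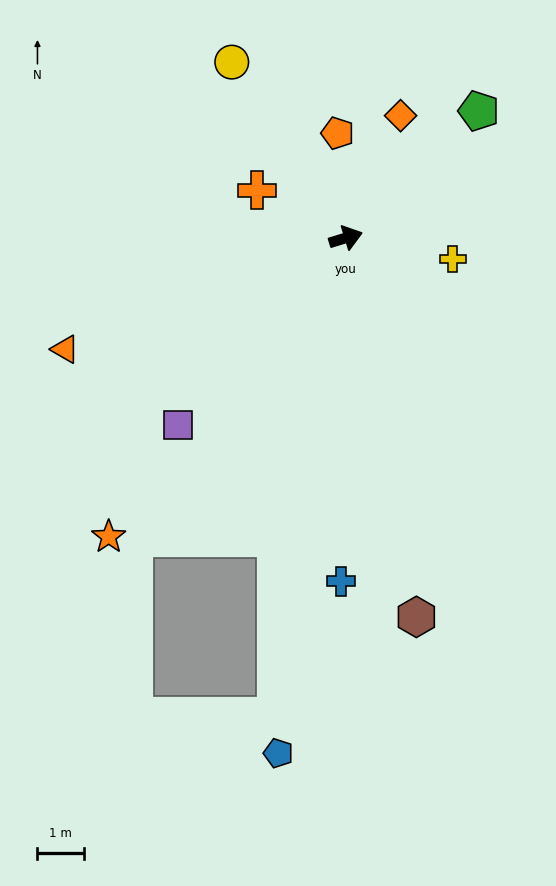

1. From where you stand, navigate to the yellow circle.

turn left 106°, forward 4.5 m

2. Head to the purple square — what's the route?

turn right 149°, forward 5.4 m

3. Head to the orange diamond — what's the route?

turn left 49°, forward 2.9 m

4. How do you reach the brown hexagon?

turn right 97°, forward 8.3 m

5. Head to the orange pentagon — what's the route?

turn left 77°, forward 2.3 m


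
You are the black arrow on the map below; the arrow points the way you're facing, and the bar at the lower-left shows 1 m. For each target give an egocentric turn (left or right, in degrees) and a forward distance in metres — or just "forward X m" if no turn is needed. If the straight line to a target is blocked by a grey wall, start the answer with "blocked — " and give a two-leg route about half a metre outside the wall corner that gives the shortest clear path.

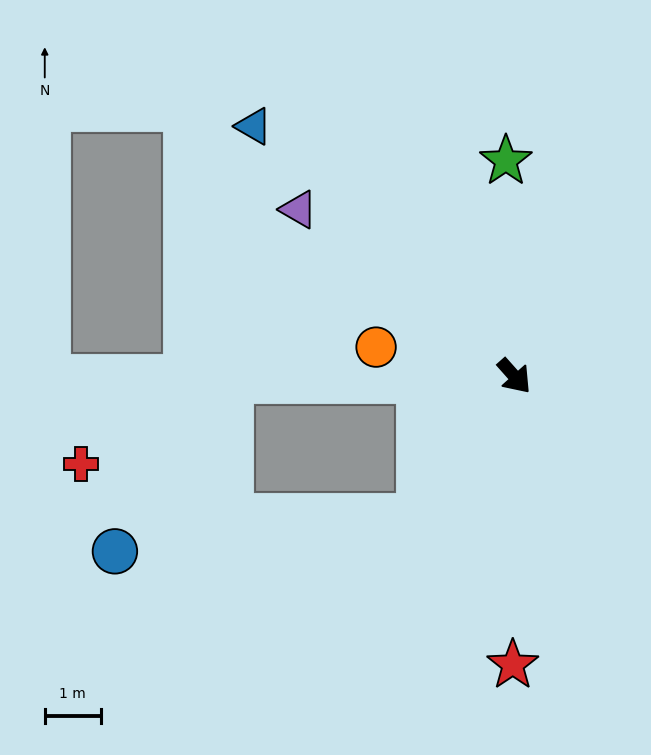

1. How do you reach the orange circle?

turn right 144°, forward 2.5 m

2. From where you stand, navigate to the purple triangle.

turn right 169°, forward 4.9 m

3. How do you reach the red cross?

blocked — turn right 131°, forward 5.1 m, then turn left 29°, forward 3.0 m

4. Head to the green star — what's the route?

turn left 141°, forward 3.8 m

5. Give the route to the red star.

turn right 42°, forward 5.1 m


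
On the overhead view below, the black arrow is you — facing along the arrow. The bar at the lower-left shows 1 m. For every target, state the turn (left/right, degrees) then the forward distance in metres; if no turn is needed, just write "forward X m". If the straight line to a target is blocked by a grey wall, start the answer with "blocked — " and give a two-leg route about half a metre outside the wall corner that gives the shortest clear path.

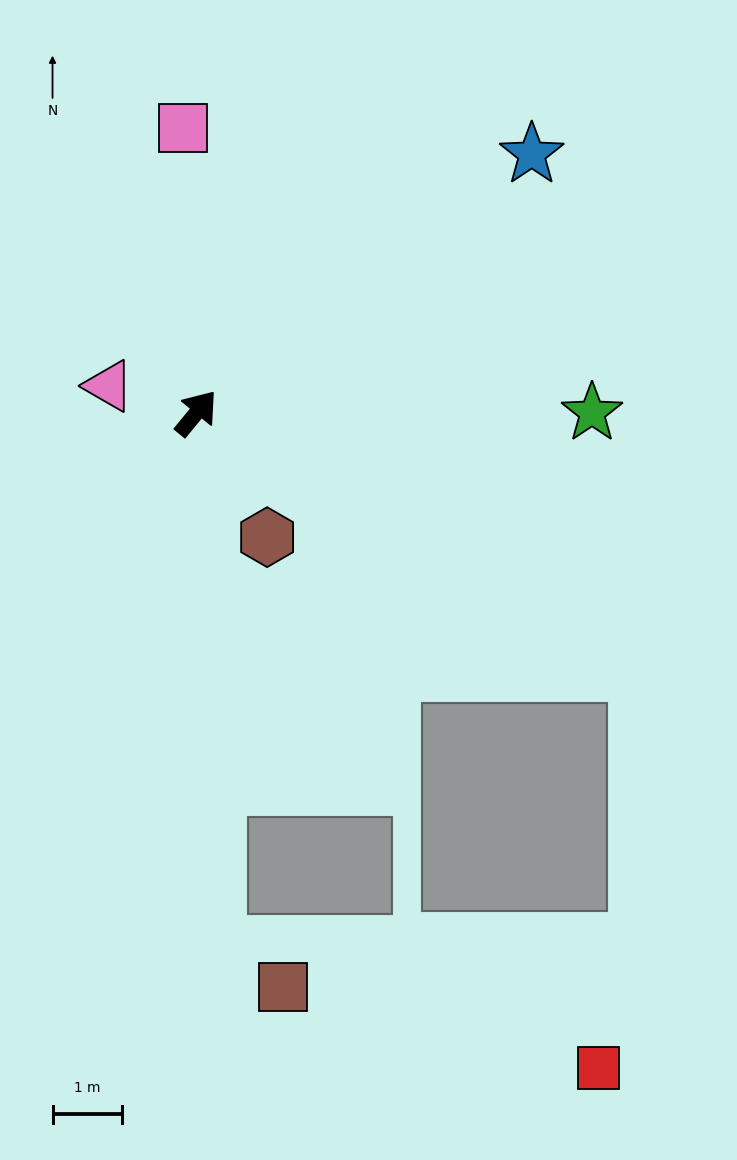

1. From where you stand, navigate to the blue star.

turn right 13°, forward 6.1 m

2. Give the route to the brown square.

blocked — turn right 138°, forward 7.7 m, then turn left 55°, forward 1.1 m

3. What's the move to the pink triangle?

turn left 112°, forward 1.3 m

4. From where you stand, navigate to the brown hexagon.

turn right 111°, forward 2.1 m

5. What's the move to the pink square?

turn left 42°, forward 4.1 m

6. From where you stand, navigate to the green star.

turn right 51°, forward 5.7 m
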